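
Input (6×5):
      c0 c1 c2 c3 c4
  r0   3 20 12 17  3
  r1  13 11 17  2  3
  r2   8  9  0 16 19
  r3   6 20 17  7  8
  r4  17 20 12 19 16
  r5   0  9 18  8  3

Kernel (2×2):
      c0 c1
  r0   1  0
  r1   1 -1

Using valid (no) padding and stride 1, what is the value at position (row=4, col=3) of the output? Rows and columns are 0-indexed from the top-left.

The receptive field on the input at this output position is [19 16 / 8 3]. Elementwise product with the kernel and sum: 19·1 + 8·1 + 3·-1.

24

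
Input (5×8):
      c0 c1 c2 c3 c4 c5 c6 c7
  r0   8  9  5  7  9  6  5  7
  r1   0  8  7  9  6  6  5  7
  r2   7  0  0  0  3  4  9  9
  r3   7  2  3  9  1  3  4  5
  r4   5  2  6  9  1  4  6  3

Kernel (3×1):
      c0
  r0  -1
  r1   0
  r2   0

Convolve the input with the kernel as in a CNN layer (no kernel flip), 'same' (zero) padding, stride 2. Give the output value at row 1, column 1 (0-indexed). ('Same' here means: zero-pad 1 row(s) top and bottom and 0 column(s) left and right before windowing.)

-7

The receptive field on the zero-padded input at this output position is [7 / 0 / 3]. Elementwise product with the kernel and sum: 7·-1.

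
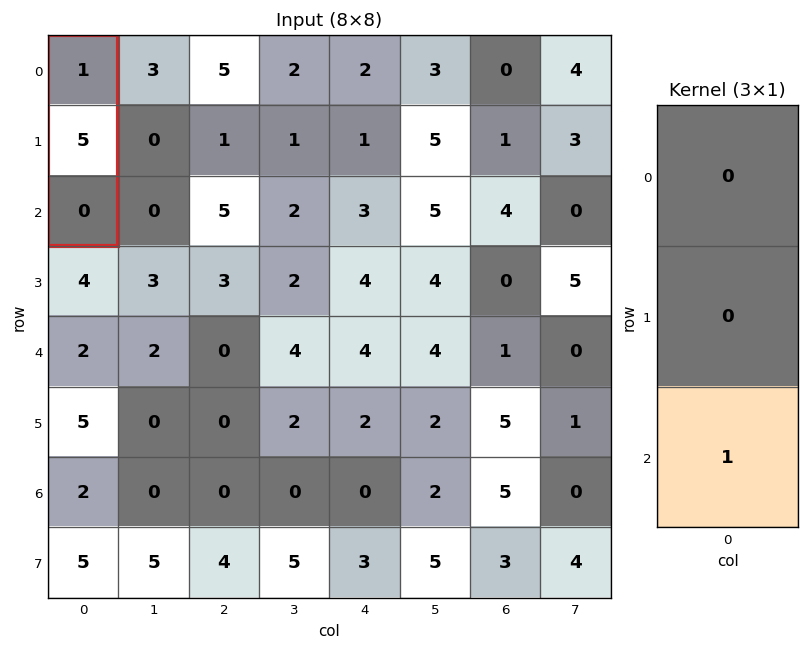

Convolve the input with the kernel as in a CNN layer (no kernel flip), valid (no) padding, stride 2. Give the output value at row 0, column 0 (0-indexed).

The receptive field on the input at this output position is [1 / 5 / 0]. Elementwise product with the kernel and sum: 0·1.

0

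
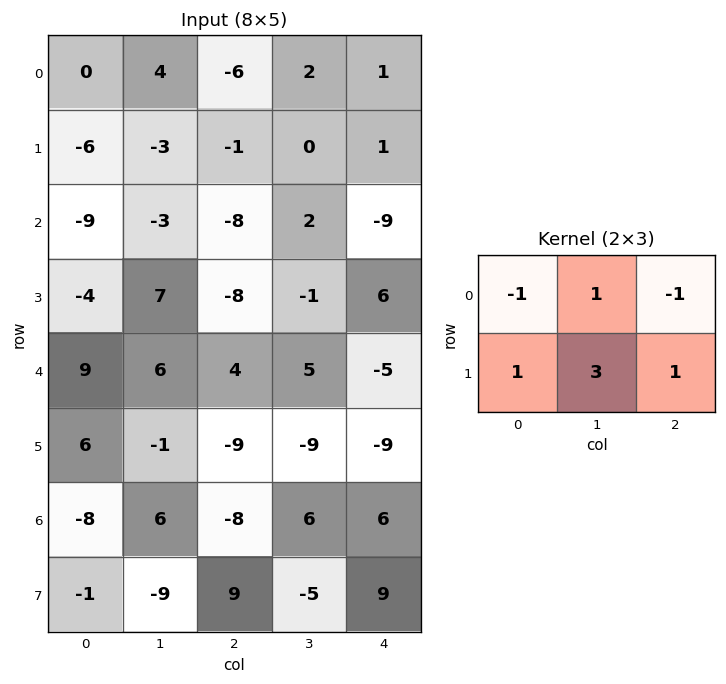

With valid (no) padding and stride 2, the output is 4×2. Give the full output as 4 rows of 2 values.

Output[0,0]: The receptive field on the input at this output position is [0 4 -6 / -6 -3 -1]. Elementwise product with the kernel and sum: 0·-1 + 4·1 + -6·-1 + -6·1 + -3·3 + -1·1.

-6 7
23 14
-13 -39
3 11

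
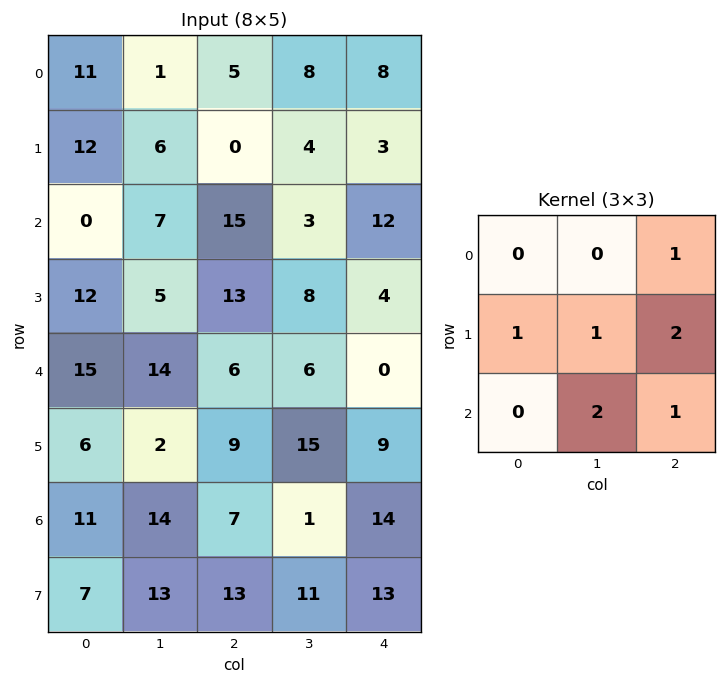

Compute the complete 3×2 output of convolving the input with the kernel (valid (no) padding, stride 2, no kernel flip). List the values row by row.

Output[0,0]: The receptive field on the input at this output position is [11 1 5 / 12 6 0 / 0 7 15]. Elementwise product with the kernel and sum: 5·1 + 12·1 + 6·1 + 0·2 + 7·2 + 15·1.

52 36
92 53
67 58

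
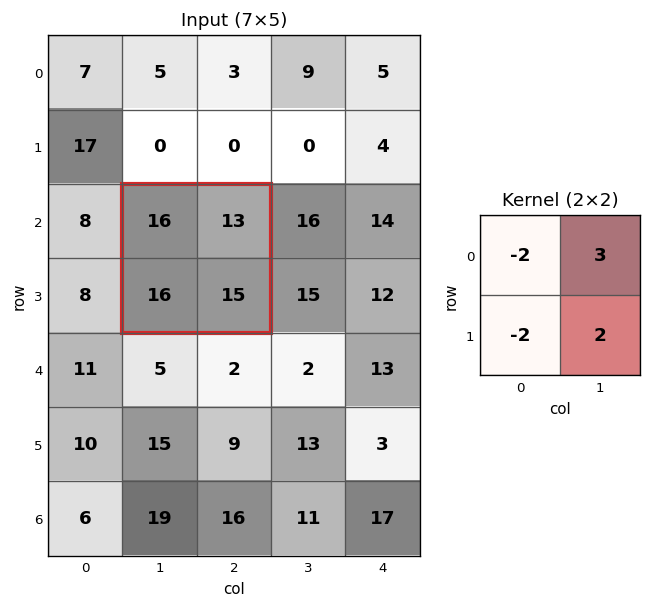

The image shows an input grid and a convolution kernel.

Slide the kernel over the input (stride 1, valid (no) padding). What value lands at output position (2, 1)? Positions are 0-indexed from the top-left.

The receptive field on the input at this output position is [16 13 / 16 15]. Elementwise product with the kernel and sum: 16·-2 + 13·3 + 16·-2 + 15·2.

5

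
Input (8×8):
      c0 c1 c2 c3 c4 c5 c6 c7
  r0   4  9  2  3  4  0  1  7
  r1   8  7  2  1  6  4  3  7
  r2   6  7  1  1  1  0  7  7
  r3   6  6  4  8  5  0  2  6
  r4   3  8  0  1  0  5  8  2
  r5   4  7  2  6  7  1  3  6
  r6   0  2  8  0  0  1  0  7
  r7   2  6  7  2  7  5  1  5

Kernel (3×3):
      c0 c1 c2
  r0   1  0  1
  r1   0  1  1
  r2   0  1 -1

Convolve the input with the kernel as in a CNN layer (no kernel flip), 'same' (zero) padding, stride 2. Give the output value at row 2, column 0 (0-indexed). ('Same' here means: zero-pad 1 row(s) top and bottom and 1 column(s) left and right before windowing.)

14

The receptive field on the zero-padded input at this output position is [0 6 6 / 0 3 8 / 0 4 7]. Elementwise product with the kernel and sum: 0·1 + 6·1 + 3·1 + 8·1 + 4·1 + 7·-1.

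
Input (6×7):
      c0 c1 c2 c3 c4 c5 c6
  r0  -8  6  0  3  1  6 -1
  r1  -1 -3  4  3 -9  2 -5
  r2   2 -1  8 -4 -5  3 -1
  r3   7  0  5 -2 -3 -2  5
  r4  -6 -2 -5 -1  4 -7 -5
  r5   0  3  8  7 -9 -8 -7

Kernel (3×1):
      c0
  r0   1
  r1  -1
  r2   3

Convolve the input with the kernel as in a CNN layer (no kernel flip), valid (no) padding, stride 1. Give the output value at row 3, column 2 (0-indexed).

34

The receptive field on the input at this output position is [5 / -5 / 8]. Elementwise product with the kernel and sum: 5·1 + -5·-1 + 8·3.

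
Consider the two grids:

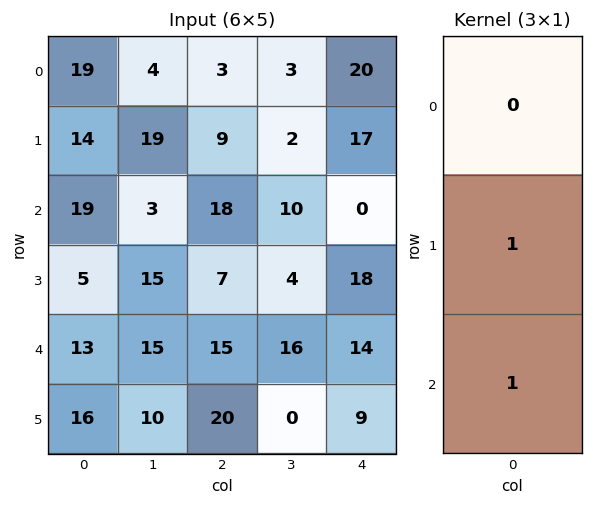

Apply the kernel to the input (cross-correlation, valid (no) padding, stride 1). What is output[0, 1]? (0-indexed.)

22

The receptive field on the input at this output position is [4 / 19 / 3]. Elementwise product with the kernel and sum: 19·1 + 3·1.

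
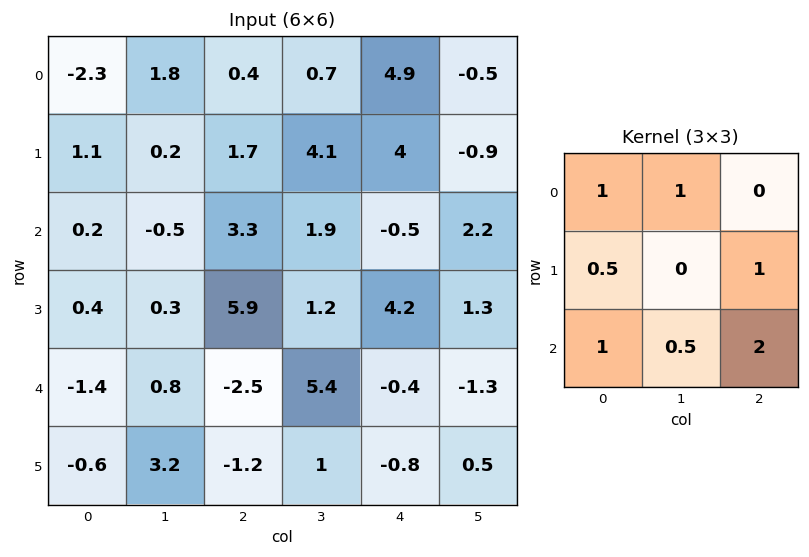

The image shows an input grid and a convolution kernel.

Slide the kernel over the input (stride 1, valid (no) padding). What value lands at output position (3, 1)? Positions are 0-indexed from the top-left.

16.6

The receptive field on the input at this output position is [0.3 5.9 1.2 / 0.8 -2.5 5.4 / 3.2 -1.2 1]. Elementwise product with the kernel and sum: 0.3·1 + 5.9·1 + 0.8·0.5 + 5.4·1 + 3.2·1 + -1.2·0.5 + 1·2.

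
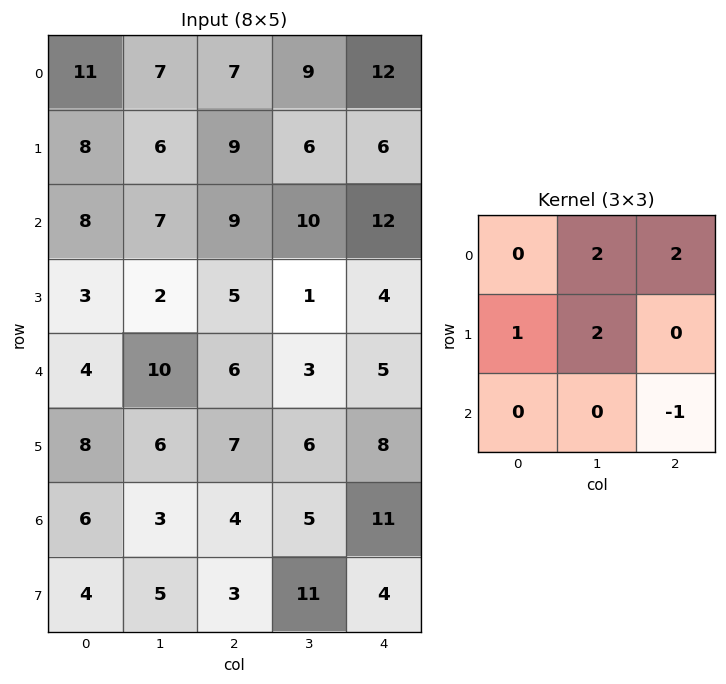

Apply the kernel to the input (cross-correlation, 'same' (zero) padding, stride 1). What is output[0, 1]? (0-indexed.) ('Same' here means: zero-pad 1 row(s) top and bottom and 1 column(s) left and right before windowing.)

16

The receptive field on the zero-padded input at this output position is [0 0 0 / 11 7 7 / 8 6 9]. Elementwise product with the kernel and sum: 0·2 + 0·2 + 11·1 + 7·2 + 9·-1.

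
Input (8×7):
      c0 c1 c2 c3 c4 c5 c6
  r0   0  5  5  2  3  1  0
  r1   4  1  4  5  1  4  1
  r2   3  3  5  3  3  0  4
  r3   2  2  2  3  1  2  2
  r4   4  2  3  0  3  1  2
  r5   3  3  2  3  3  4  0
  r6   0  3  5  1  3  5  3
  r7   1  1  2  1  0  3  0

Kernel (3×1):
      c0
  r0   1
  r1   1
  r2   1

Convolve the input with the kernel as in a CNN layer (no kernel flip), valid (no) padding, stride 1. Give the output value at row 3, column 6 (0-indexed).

The receptive field on the input at this output position is [2 / 2 / 0]. Elementwise product with the kernel and sum: 2·1 + 2·1 + 0·1.

4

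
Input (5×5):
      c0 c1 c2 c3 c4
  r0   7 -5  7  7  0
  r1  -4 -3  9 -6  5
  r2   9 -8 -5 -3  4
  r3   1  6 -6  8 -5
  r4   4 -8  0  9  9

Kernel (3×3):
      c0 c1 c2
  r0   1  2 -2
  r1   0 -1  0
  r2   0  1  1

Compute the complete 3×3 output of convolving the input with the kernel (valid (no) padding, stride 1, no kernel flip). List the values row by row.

Output[0,0]: The receptive field on the input at this output position is [7 -5 7 / -4 -3 9 / 9 -8 -5]. Elementwise product with the kernel and sum: 7·1 + -5·2 + 7·-2 + -3·-1 + -8·1 + -5·1.

-27 -22 28
-20 34 -7
-11 3 -9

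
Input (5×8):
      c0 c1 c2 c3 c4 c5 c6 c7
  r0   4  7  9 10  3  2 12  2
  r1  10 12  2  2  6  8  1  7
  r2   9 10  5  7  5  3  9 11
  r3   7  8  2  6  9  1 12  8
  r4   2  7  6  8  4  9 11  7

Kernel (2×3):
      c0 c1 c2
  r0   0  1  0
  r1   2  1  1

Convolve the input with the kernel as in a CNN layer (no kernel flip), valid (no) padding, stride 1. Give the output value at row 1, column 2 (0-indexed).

24

The receptive field on the input at this output position is [2 2 6 / 5 7 5]. Elementwise product with the kernel and sum: 2·1 + 5·2 + 7·1 + 5·1.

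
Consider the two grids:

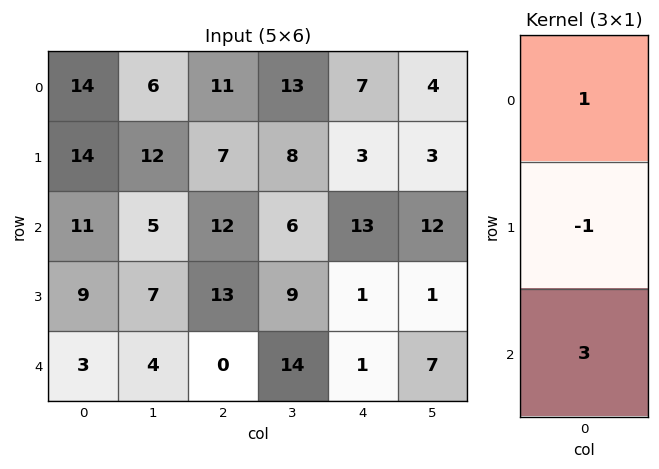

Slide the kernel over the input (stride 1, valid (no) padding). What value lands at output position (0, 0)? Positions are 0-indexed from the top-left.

The receptive field on the input at this output position is [14 / 14 / 11]. Elementwise product with the kernel and sum: 14·1 + 14·-1 + 11·3.

33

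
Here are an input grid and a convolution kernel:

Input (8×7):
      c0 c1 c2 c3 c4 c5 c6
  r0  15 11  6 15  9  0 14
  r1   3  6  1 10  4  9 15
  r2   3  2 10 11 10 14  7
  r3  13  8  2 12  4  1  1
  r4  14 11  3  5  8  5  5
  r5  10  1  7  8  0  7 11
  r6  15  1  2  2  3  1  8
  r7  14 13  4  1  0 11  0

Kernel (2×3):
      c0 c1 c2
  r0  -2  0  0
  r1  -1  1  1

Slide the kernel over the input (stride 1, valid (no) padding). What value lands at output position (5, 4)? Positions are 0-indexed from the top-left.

The receptive field on the input at this output position is [0 7 11 / 3 1 8]. Elementwise product with the kernel and sum: 0·-2 + 3·-1 + 1·1 + 8·1.

6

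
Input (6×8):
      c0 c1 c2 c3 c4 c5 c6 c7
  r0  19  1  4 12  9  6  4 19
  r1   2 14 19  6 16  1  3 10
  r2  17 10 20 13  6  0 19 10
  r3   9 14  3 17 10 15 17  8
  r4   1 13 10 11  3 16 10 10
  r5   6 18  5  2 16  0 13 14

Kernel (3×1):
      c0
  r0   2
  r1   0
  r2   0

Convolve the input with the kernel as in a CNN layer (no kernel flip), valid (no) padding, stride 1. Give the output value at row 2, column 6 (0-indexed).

38

The receptive field on the input at this output position is [19 / 17 / 10]. Elementwise product with the kernel and sum: 19·2.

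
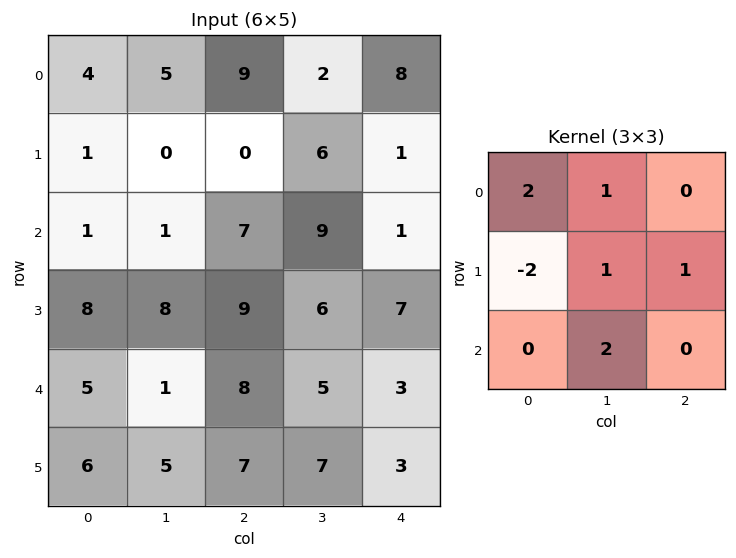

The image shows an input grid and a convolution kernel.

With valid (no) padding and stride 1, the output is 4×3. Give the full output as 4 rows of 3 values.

13 39 45
24 32 14
6 24 28
33 50 30

Output[0,0]: The receptive field on the input at this output position is [4 5 9 / 1 0 0 / 1 1 7]. Elementwise product with the kernel and sum: 4·2 + 5·1 + 1·-2 + 0·1 + 0·1 + 1·2.
Output[0,1]: The receptive field on the input at this output position is [5 9 2 / 0 0 6 / 1 7 9]. Elementwise product with the kernel and sum: 5·2 + 9·1 + 0·-2 + 0·1 + 6·1 + 7·2.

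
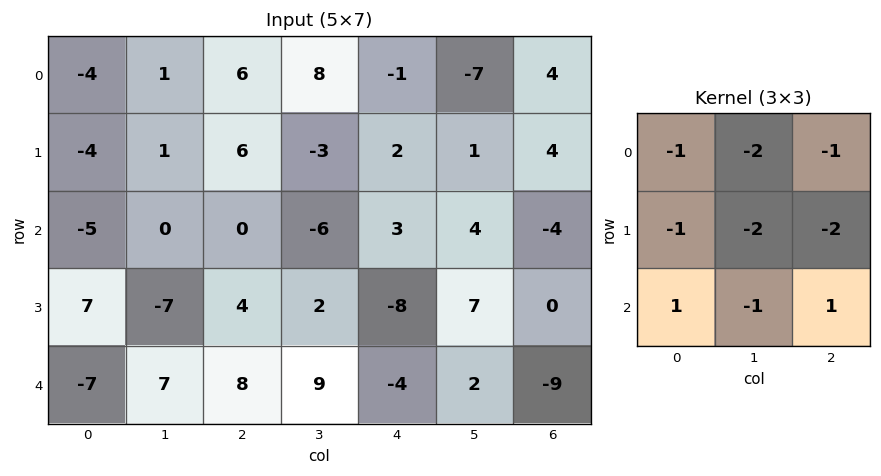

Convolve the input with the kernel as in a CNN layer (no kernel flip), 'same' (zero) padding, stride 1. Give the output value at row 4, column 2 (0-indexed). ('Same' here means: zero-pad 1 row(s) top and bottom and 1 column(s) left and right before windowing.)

-44

The receptive field on the zero-padded input at this output position is [-7 4 2 / 7 8 9 / 0 0 0]. Elementwise product with the kernel and sum: -7·-1 + 4·-2 + 2·-1 + 7·-1 + 8·-2 + 9·-2 + 0·1 + 0·-1 + 0·1.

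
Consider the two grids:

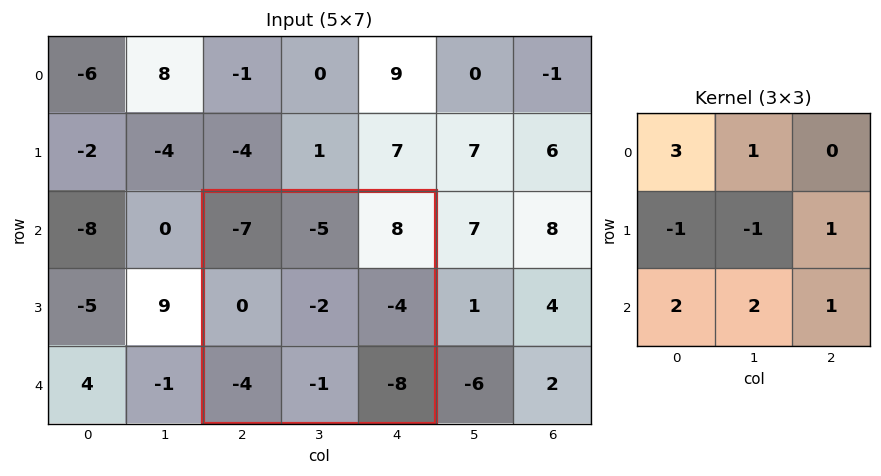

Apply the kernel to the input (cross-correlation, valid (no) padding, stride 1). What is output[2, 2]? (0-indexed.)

-46

The receptive field on the input at this output position is [-7 -5 8 / 0 -2 -4 / -4 -1 -8]. Elementwise product with the kernel and sum: -7·3 + -5·1 + 0·-1 + -2·-1 + -4·1 + -4·2 + -1·2 + -8·1.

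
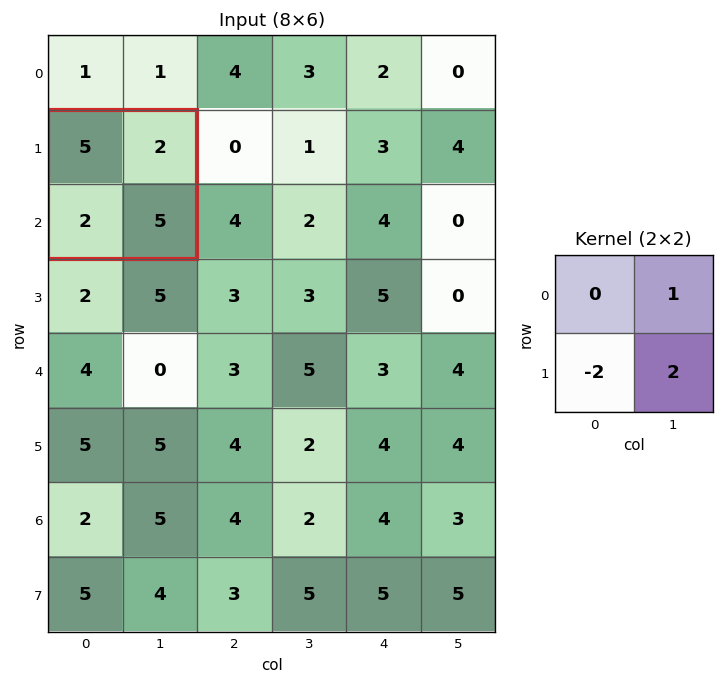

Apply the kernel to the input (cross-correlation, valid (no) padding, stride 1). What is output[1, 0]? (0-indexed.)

8

The receptive field on the input at this output position is [5 2 / 2 5]. Elementwise product with the kernel and sum: 2·1 + 2·-2 + 5·2.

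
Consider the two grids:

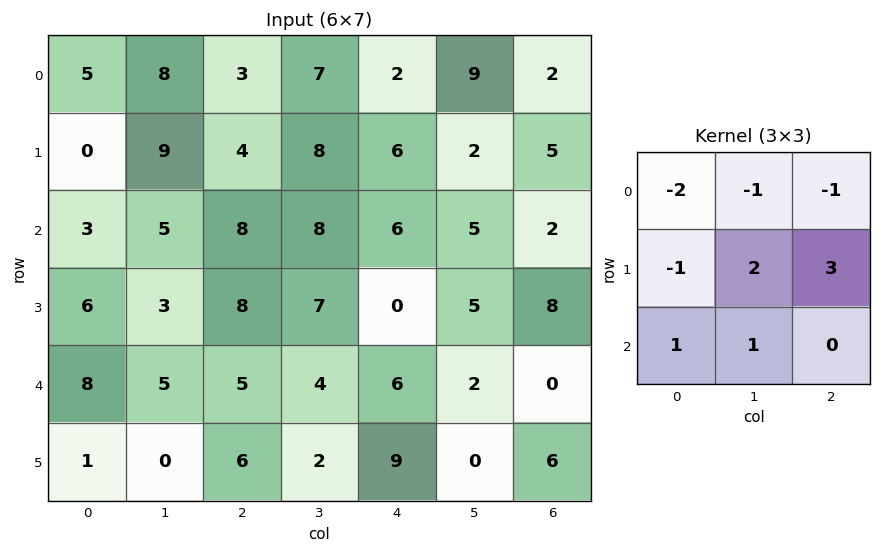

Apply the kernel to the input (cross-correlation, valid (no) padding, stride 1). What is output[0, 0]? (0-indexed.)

The receptive field on the input at this output position is [5 8 3 / 0 9 4 / 3 5 8]. Elementwise product with the kernel and sum: 5·-2 + 8·-1 + 3·-1 + 0·-1 + 9·2 + 4·3 + 3·1 + 5·1.

17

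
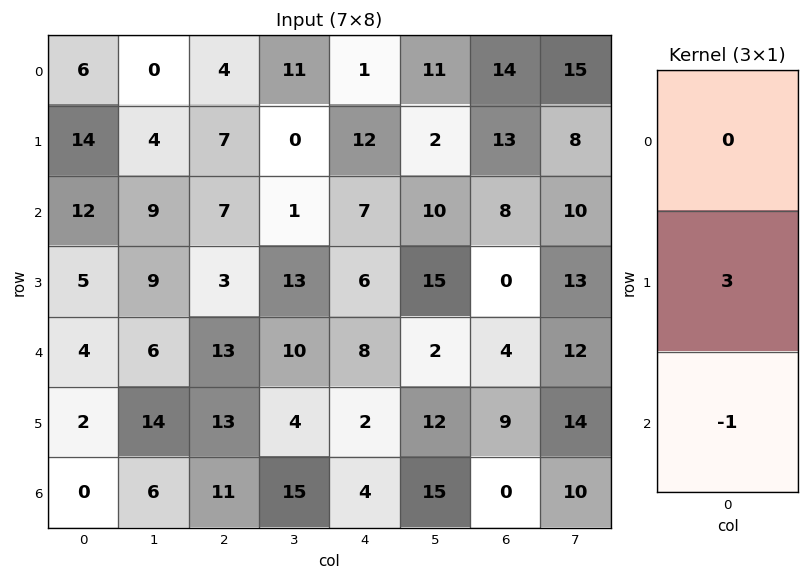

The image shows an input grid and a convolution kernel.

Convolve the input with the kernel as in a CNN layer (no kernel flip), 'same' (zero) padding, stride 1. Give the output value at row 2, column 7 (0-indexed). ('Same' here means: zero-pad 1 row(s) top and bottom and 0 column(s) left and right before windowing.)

17

The receptive field on the zero-padded input at this output position is [8 / 10 / 13]. Elementwise product with the kernel and sum: 10·3 + 13·-1.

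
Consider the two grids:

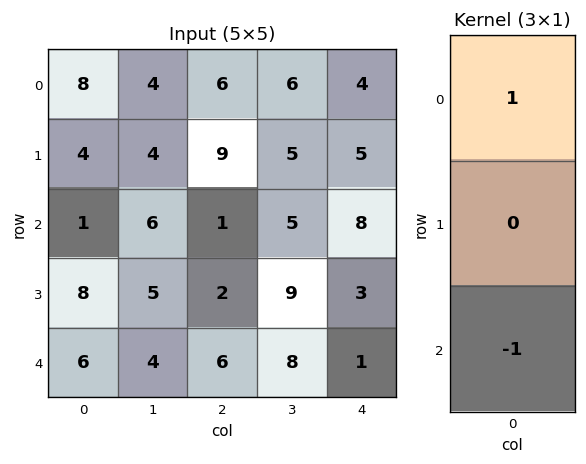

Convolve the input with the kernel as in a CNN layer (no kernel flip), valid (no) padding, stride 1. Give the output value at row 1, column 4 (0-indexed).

The receptive field on the input at this output position is [5 / 8 / 3]. Elementwise product with the kernel and sum: 5·1 + 3·-1.

2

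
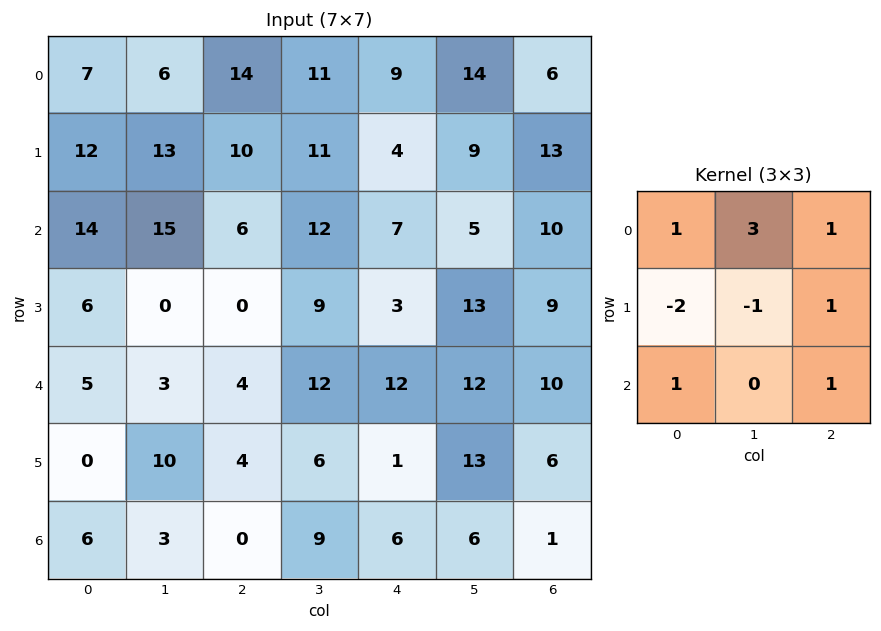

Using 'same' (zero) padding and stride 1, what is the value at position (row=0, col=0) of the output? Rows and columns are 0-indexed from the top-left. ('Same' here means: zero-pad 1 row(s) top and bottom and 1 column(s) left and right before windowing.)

12

The receptive field on the zero-padded input at this output position is [0 0 0 / 0 7 6 / 0 12 13]. Elementwise product with the kernel and sum: 0·1 + 0·3 + 0·1 + 0·-2 + 7·-1 + 6·1 + 0·1 + 13·1.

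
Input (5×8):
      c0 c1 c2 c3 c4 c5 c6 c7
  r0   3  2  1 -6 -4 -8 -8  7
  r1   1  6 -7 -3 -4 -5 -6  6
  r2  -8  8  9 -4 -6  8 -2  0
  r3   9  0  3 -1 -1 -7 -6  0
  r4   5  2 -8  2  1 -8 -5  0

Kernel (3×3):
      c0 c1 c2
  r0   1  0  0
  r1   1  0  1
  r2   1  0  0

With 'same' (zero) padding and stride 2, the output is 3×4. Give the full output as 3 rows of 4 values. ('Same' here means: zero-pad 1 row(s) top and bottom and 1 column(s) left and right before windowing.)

Output[0,0]: The receptive field on the zero-padded input at this output position is [0 0 0 / 0 3 2 / 0 1 6]. Elementwise product with the kernel and sum: 0·1 + 0·1 + 2·1 + 0·1.

2 2 -17 -6
8 10 0 -4
2 4 -7 -15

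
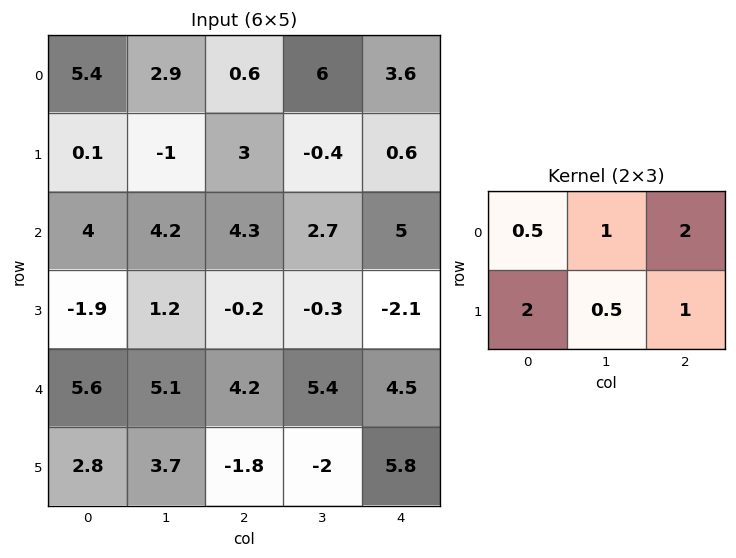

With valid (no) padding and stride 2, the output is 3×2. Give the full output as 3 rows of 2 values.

Output[0,0]: The receptive field on the input at this output position is [5.4 2.9 0.6 / 0.1 -1 3]. Elementwise product with the kernel and sum: 5.4·0.5 + 2.9·1 + 0.6·2 + 0.1·2 + -1·0.5 + 3·1.

9.5 19.9
11.4 12.2
21.95 17.7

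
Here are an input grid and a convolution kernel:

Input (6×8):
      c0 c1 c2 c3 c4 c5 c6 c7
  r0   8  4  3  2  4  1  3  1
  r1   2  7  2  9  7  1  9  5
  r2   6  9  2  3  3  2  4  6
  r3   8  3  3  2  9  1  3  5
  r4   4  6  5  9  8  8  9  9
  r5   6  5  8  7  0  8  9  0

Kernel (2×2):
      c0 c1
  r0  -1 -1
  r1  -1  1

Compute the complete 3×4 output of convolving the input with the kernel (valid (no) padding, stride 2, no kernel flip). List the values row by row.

Output[0,0]: The receptive field on the input at this output position is [8 4 / 2 7]. Elementwise product with the kernel and sum: 8·-1 + 4·-1 + 2·-1 + 7·1.
Output[0,1]: The receptive field on the input at this output position is [3 2 / 2 9]. Elementwise product with the kernel and sum: 3·-1 + 2·-1 + 2·-1 + 9·1.

-7 2 -11 -8
-20 -6 -13 -8
-11 -15 -8 -27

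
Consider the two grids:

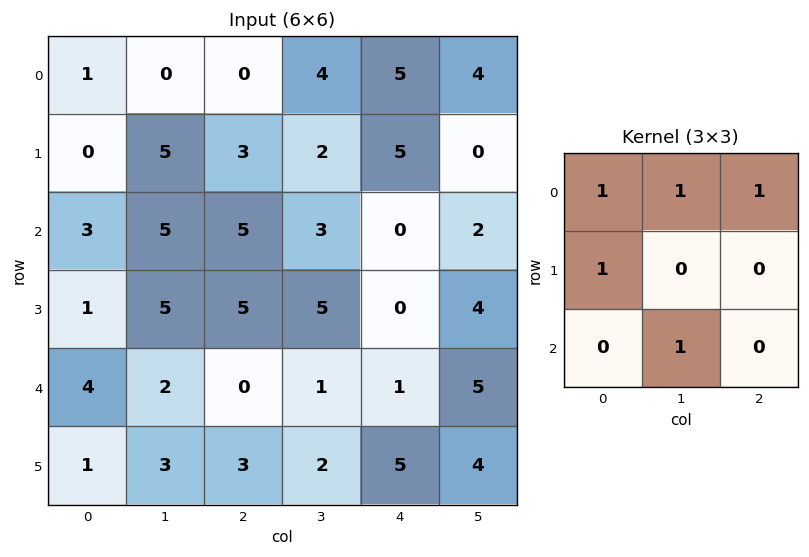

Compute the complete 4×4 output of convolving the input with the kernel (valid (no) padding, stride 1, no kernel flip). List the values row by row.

Output[0,0]: The receptive field on the input at this output position is [1 0 0 / 0 5 3 / 3 5 5]. Elementwise product with the kernel and sum: 1·1 + 0·1 + 0·1 + 0·1 + 5·1.

6 14 15 15
16 20 20 10
16 18 14 11
18 20 12 15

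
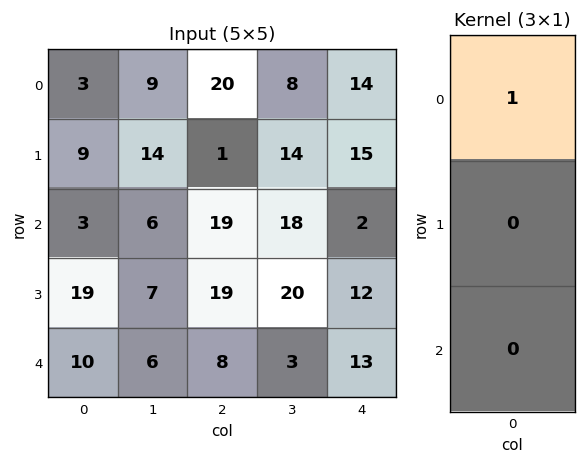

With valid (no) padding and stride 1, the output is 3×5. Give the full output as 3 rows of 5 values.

3 9 20 8 14
9 14 1 14 15
3 6 19 18 2

Output[0,0]: The receptive field on the input at this output position is [3 / 9 / 3]. Elementwise product with the kernel and sum: 3·1.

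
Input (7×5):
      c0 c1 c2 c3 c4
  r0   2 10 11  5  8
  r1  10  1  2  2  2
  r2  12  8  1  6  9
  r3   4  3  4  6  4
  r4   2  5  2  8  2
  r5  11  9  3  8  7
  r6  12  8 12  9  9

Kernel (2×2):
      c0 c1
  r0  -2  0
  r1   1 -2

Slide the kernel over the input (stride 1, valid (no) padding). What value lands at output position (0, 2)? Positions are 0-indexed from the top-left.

-24

The receptive field on the input at this output position is [11 5 / 2 2]. Elementwise product with the kernel and sum: 11·-2 + 2·1 + 2·-2.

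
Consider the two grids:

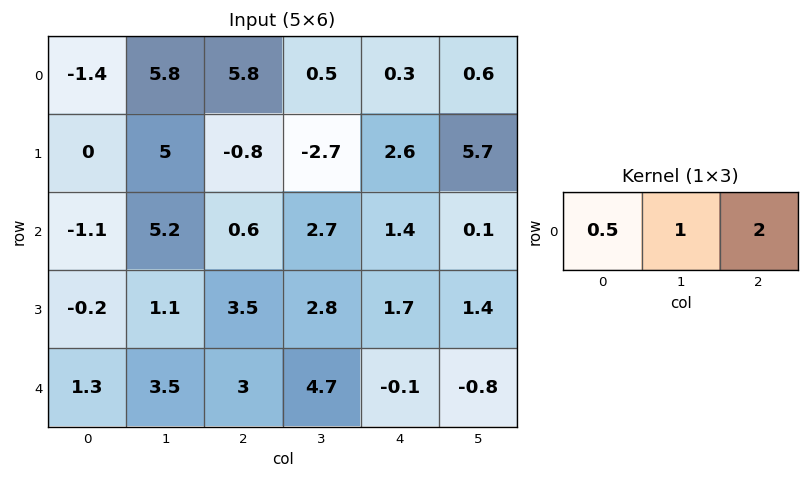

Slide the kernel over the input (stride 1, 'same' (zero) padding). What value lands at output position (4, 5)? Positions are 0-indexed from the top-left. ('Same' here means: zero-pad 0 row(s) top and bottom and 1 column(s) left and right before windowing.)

The receptive field on the zero-padded input at this output position is [-0.1 -0.8 0]. Elementwise product with the kernel and sum: -0.1·0.5 + -0.8·1 + 0·2.

-0.85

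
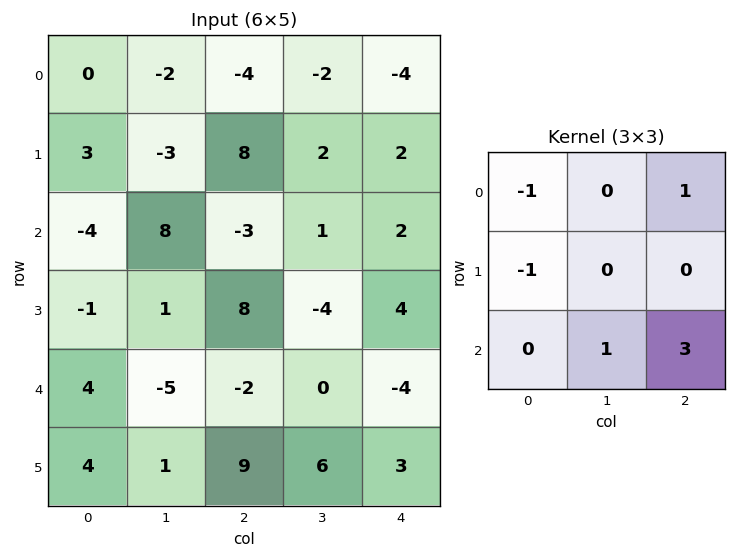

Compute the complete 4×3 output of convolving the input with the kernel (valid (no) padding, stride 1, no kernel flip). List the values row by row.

Output[0,0]: The receptive field on the input at this output position is [0 -2 -4 / 3 -3 8 / -4 8 -3]. Elementwise product with the kernel and sum: 0·-1 + -4·1 + 3·-1 + 8·1 + -3·3.
Output[0,1]: The receptive field on the input at this output position is [-2 -4 -2 / -3 8 2 / 8 -3 1]. Elementwise product with the kernel and sum: -2·-1 + -2·1 + -3·-1 + -3·1 + 1·3.

-8 3 -1
34 -7 5
-9 -10 -15
33 27 13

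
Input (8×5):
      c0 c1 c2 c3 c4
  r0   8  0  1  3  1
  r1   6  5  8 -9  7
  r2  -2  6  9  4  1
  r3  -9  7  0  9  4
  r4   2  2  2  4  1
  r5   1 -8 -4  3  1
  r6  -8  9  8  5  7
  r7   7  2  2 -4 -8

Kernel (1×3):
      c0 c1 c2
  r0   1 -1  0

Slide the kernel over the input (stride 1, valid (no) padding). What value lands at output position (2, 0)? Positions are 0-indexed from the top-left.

-8

The receptive field on the input at this output position is [-2 6 9]. Elementwise product with the kernel and sum: -2·1 + 6·-1.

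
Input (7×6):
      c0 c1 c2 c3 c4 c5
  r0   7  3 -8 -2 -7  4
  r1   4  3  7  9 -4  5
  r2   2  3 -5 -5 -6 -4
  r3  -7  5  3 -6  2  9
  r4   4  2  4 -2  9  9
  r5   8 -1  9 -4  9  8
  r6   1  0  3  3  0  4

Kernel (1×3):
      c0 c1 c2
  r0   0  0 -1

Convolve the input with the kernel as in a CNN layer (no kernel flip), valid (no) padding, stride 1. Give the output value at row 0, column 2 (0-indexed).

The receptive field on the input at this output position is [-8 -2 -7]. Elementwise product with the kernel and sum: -7·-1.

7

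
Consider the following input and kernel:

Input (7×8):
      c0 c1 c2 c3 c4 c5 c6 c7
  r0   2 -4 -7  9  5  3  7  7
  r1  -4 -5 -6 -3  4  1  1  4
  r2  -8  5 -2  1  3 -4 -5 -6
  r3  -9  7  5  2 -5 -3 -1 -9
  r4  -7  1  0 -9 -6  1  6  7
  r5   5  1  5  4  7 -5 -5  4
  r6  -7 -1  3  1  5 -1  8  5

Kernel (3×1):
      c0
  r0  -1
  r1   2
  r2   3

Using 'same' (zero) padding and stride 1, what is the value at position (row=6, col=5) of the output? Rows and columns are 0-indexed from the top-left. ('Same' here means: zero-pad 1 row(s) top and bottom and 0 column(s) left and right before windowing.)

The receptive field on the zero-padded input at this output position is [-5 / -1 / 0]. Elementwise product with the kernel and sum: -5·-1 + -1·2 + 0·3.

3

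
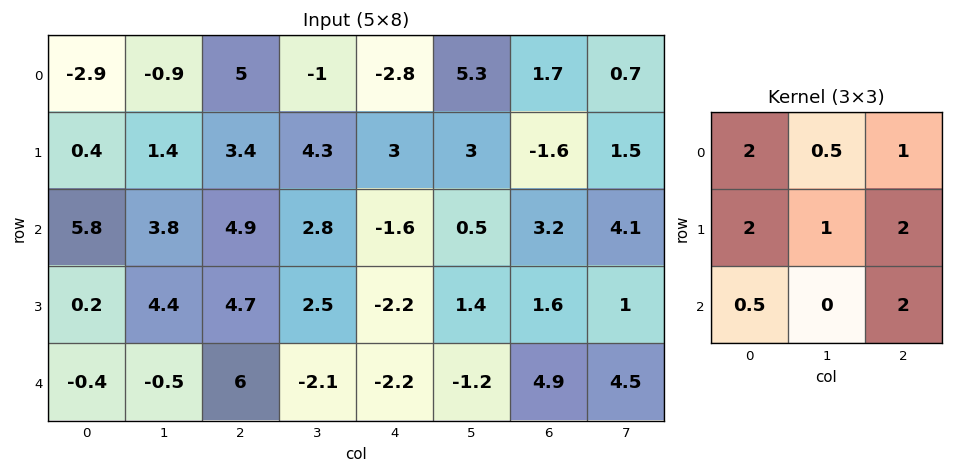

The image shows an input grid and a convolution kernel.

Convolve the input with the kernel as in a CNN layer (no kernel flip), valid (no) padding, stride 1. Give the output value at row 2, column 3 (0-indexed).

7.45

The receptive field on the input at this output position is [2.8 -1.6 0.5 / 2.5 -2.2 1.4 / -2.1 -2.2 -1.2]. Elementwise product with the kernel and sum: 2.8·2 + -1.6·0.5 + 0.5·1 + 2.5·2 + -2.2·1 + 1.4·2 + -2.1·0.5 + -1.2·2.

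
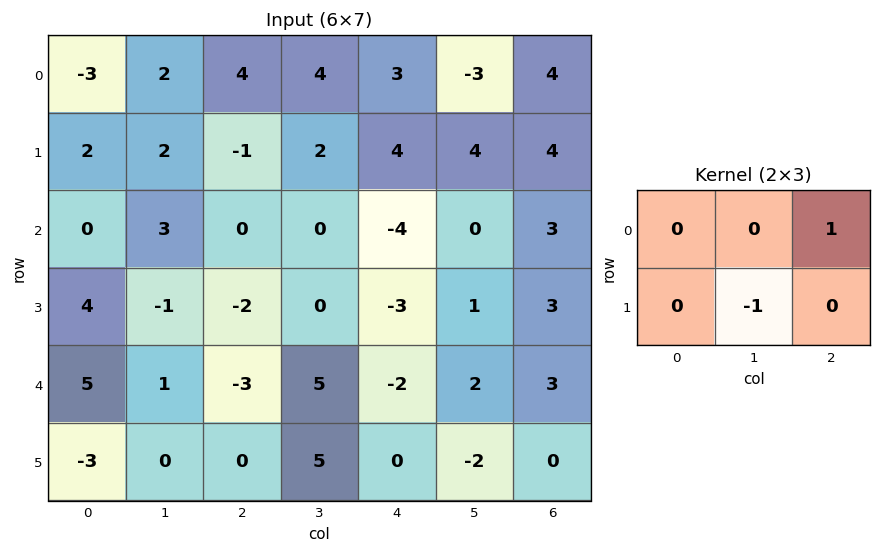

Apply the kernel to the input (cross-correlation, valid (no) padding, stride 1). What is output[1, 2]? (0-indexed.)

4

The receptive field on the input at this output position is [-1 2 4 / 0 0 -4]. Elementwise product with the kernel and sum: 4·1 + 0·-1.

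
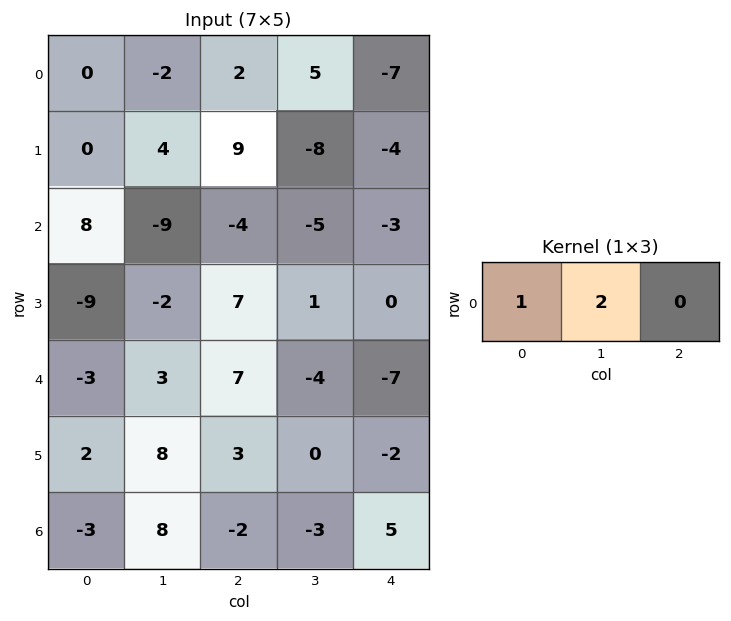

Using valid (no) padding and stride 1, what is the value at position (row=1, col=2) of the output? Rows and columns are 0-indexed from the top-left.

-7

The receptive field on the input at this output position is [9 -8 -4]. Elementwise product with the kernel and sum: 9·1 + -8·2.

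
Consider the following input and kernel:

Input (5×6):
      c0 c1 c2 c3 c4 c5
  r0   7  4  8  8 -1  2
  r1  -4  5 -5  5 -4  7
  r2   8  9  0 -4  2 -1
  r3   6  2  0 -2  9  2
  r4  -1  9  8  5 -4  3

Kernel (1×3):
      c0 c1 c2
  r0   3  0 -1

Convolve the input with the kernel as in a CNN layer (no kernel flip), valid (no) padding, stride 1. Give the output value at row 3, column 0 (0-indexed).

18

The receptive field on the input at this output position is [6 2 0]. Elementwise product with the kernel and sum: 6·3 + 0·-1.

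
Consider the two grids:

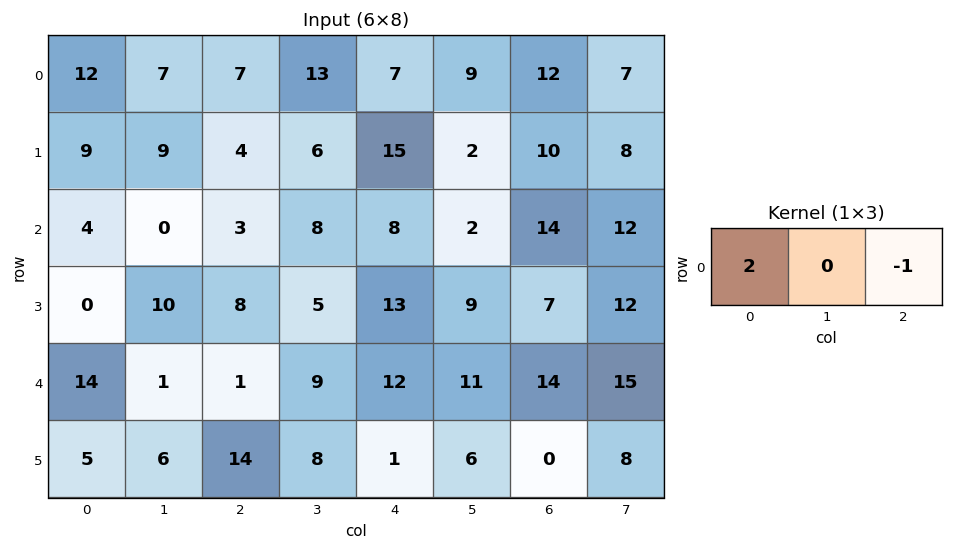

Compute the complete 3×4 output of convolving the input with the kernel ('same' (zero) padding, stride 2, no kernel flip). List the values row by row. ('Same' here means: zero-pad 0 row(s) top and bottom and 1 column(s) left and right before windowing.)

-7 1 17 11
0 -8 14 -8
-1 -7 7 7

Output[0,0]: The receptive field on the zero-padded input at this output position is [0 12 7]. Elementwise product with the kernel and sum: 0·2 + 7·-1.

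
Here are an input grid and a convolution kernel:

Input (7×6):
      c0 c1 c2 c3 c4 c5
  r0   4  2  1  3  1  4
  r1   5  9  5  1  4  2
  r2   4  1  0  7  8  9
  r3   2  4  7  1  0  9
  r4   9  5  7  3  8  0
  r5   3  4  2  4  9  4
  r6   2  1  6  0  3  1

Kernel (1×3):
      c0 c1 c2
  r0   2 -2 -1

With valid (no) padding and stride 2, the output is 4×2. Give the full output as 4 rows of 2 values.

3 -5
6 -22
1 0
-4 9

Output[0,0]: The receptive field on the input at this output position is [4 2 1]. Elementwise product with the kernel and sum: 4·2 + 2·-2 + 1·-1.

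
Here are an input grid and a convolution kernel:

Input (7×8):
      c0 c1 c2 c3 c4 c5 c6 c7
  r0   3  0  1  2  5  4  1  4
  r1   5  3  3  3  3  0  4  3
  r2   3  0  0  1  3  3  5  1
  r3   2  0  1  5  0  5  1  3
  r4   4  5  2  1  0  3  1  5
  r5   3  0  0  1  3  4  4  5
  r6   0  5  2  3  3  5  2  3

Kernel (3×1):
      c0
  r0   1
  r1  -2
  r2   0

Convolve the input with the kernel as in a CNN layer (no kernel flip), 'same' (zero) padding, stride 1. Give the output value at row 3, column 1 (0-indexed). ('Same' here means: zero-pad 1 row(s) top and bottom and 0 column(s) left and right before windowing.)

The receptive field on the zero-padded input at this output position is [0 / 0 / 5]. Elementwise product with the kernel and sum: 0·1 + 0·-2.

0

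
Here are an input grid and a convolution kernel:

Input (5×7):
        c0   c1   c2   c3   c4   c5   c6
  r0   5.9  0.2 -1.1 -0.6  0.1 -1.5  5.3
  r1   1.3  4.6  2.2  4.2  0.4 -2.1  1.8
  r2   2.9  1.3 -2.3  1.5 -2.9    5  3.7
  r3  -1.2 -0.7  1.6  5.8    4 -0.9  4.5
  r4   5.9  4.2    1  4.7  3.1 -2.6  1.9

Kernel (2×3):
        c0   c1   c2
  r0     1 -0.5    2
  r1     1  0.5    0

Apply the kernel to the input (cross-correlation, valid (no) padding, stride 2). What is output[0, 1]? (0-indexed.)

3.7

The receptive field on the input at this output position is [-1.1 -0.6 0.1 / 2.2 4.2 0.4]. Elementwise product with the kernel and sum: -1.1·1 + -0.6·-0.5 + 0.1·2 + 2.2·1 + 4.2·0.5.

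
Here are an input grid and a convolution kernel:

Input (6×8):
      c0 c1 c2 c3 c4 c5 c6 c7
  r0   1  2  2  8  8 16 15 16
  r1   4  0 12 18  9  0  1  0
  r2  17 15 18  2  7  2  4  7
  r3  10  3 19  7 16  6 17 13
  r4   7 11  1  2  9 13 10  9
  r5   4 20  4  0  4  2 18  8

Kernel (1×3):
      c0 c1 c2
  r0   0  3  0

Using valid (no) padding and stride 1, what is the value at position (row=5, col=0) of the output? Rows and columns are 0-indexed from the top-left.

The receptive field on the input at this output position is [4 20 4]. Elementwise product with the kernel and sum: 20·3.

60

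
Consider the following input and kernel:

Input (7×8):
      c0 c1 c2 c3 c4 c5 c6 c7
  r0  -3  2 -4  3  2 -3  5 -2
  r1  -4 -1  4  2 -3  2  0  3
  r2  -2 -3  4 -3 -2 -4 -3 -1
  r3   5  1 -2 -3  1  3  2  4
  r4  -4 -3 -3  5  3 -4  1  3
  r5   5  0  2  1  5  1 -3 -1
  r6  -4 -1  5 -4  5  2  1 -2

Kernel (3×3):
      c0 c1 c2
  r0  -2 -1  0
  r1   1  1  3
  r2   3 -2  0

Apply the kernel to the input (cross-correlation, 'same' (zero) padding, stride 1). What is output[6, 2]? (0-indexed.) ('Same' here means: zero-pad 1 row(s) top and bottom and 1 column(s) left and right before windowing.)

The receptive field on the zero-padded input at this output position is [0 2 1 / -1 5 -4 / 0 0 0]. Elementwise product with the kernel and sum: 0·-2 + 2·-1 + -1·1 + 5·1 + -4·3 + 0·3 + 0·-2.

-10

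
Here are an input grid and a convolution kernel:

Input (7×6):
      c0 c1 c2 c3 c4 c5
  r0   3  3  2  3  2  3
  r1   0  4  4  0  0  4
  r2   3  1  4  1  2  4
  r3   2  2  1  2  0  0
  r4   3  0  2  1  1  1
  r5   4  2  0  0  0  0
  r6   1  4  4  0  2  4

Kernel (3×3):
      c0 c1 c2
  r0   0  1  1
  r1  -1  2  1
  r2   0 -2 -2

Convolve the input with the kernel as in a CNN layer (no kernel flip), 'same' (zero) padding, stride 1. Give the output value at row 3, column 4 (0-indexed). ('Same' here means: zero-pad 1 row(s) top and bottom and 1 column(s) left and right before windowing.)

0

The receptive field on the zero-padded input at this output position is [1 2 4 / 2 0 0 / 1 1 1]. Elementwise product with the kernel and sum: 2·1 + 4·1 + 2·-1 + 0·2 + 0·1 + 1·-2 + 1·-2.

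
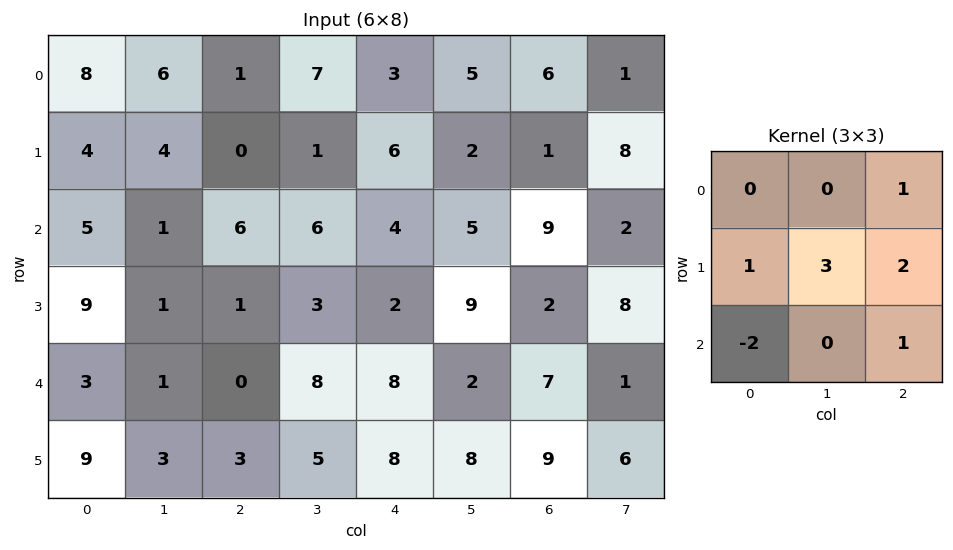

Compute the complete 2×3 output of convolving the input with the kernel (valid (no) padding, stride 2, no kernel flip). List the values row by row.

13 10 21
14 26 33

Output[0,0]: The receptive field on the input at this output position is [8 6 1 / 4 4 0 / 5 1 6]. Elementwise product with the kernel and sum: 1·1 + 4·1 + 4·3 + 0·2 + 5·-2 + 6·1.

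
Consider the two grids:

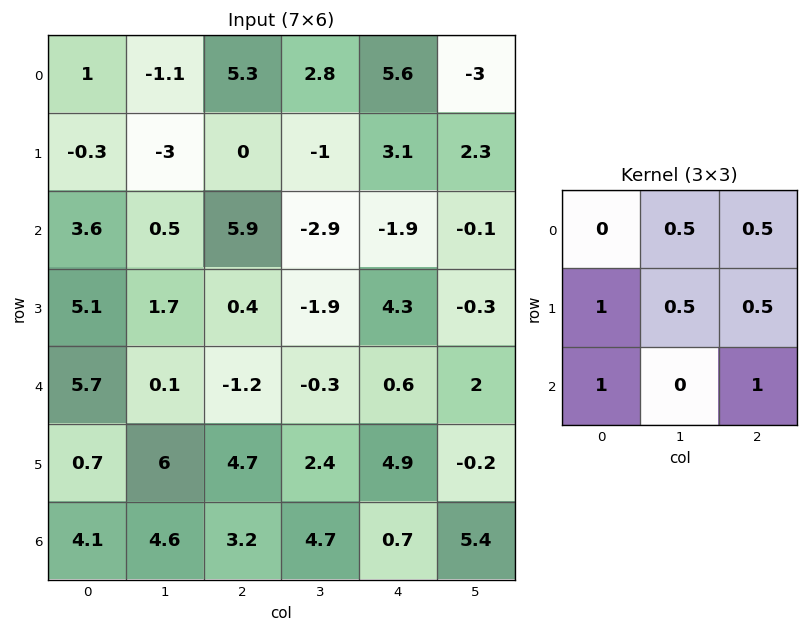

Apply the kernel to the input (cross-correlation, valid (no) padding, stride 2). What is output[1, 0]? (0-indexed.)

The receptive field on the input at this output position is [3.6 0.5 5.9 / 5.1 1.7 0.4 / 5.7 0.1 -1.2]. Elementwise product with the kernel and sum: 0.5·0.5 + 5.9·0.5 + 5.1·1 + 1.7·0.5 + 0.4·0.5 + 5.7·1 + -1.2·1.

13.85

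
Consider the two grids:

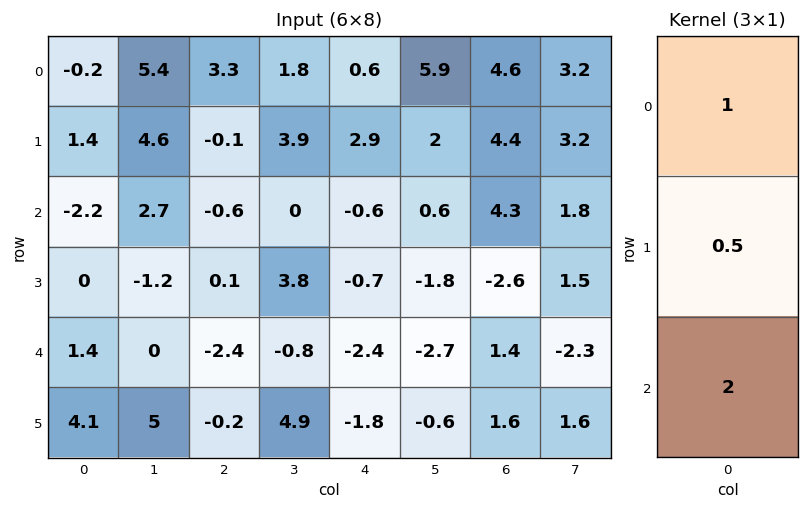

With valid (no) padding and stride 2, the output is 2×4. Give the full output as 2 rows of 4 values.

-3.9 2.05 0.85 15.4
0.6 -5.35 -5.75 5.8

Output[0,0]: The receptive field on the input at this output position is [-0.2 / 1.4 / -2.2]. Elementwise product with the kernel and sum: -0.2·1 + 1.4·0.5 + -2.2·2.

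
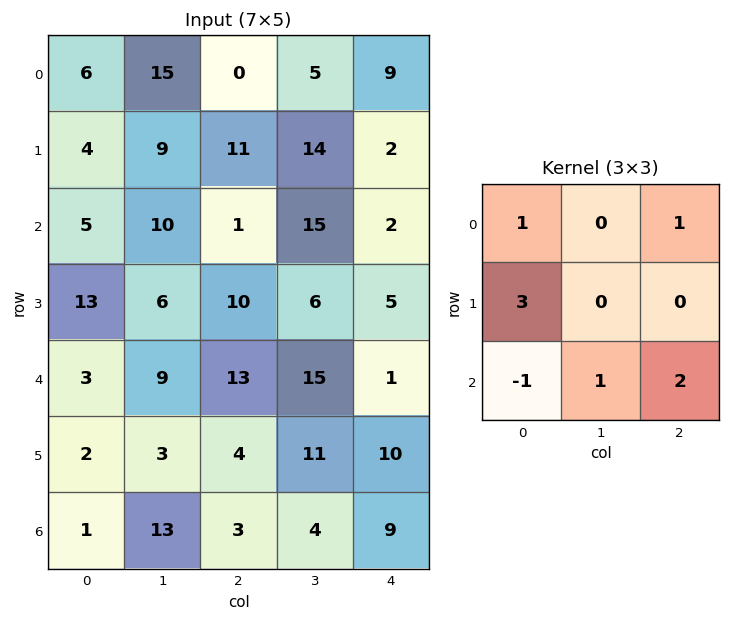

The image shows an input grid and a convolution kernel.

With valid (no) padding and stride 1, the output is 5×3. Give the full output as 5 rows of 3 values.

Output[0,0]: The receptive field on the input at this output position is [6 15 0 / 4 9 11 / 5 10 1]. Elementwise product with the kernel and sum: 6·1 + 0·1 + 4·3 + 5·-1 + 10·1 + 1·2.
Output[0,1]: The receptive field on the input at this output position is [15 0 5 / 9 11 14 / 10 1 15]. Elementwise product with the kernel and sum: 15·1 + 5·1 + 9·3 + 10·-1 + 1·1 + 15·2.

25 68 60
43 69 22
77 77 37
41 62 81
40 31 45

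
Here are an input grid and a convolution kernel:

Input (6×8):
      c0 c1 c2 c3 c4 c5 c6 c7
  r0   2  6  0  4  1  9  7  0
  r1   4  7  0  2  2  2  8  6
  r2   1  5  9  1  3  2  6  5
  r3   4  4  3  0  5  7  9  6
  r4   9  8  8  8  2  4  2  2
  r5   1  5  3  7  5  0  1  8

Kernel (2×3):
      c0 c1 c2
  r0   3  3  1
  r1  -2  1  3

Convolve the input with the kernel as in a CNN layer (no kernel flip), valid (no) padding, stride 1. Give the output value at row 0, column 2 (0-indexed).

The receptive field on the input at this output position is [0 4 1 / 0 2 2]. Elementwise product with the kernel and sum: 0·3 + 4·3 + 1·1 + 0·-2 + 2·1 + 2·3.

21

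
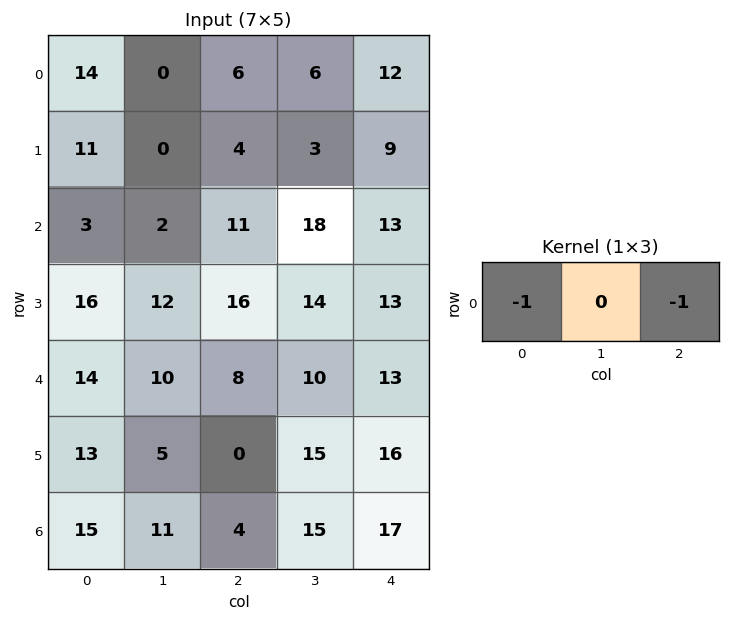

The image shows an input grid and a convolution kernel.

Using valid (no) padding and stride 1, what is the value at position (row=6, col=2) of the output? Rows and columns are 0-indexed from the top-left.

The receptive field on the input at this output position is [4 15 17]. Elementwise product with the kernel and sum: 4·-1 + 17·-1.

-21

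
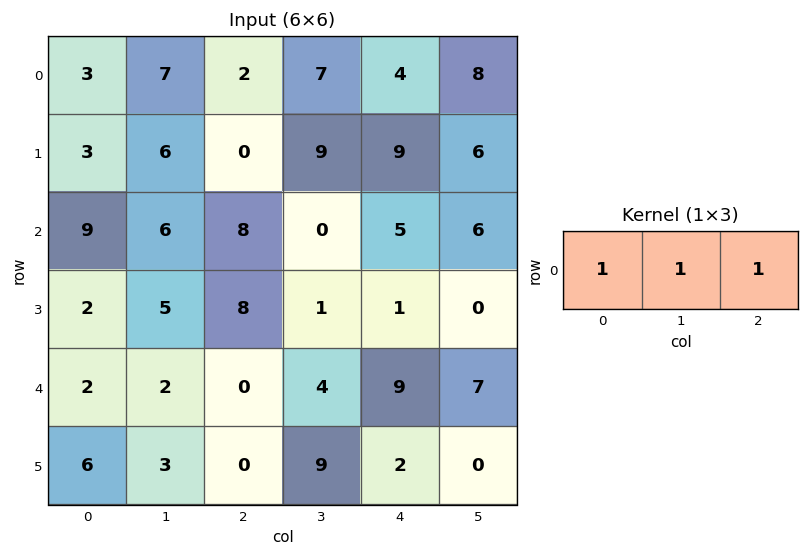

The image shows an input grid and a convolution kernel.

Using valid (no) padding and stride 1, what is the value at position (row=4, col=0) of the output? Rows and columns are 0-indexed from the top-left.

4

The receptive field on the input at this output position is [2 2 0]. Elementwise product with the kernel and sum: 2·1 + 2·1 + 0·1.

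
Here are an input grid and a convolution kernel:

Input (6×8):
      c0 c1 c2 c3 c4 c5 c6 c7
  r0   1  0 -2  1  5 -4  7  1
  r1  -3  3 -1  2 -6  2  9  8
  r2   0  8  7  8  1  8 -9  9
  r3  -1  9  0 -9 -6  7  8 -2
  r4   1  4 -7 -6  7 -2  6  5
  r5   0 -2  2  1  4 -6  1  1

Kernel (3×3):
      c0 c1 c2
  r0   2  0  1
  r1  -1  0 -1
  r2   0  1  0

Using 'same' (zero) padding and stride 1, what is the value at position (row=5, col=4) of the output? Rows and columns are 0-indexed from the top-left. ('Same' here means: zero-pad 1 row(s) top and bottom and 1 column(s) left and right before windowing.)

-9

The receptive field on the zero-padded input at this output position is [-6 7 -2 / 1 4 -6 / 0 0 0]. Elementwise product with the kernel and sum: -6·2 + -2·1 + 1·-1 + -6·-1 + 0·1.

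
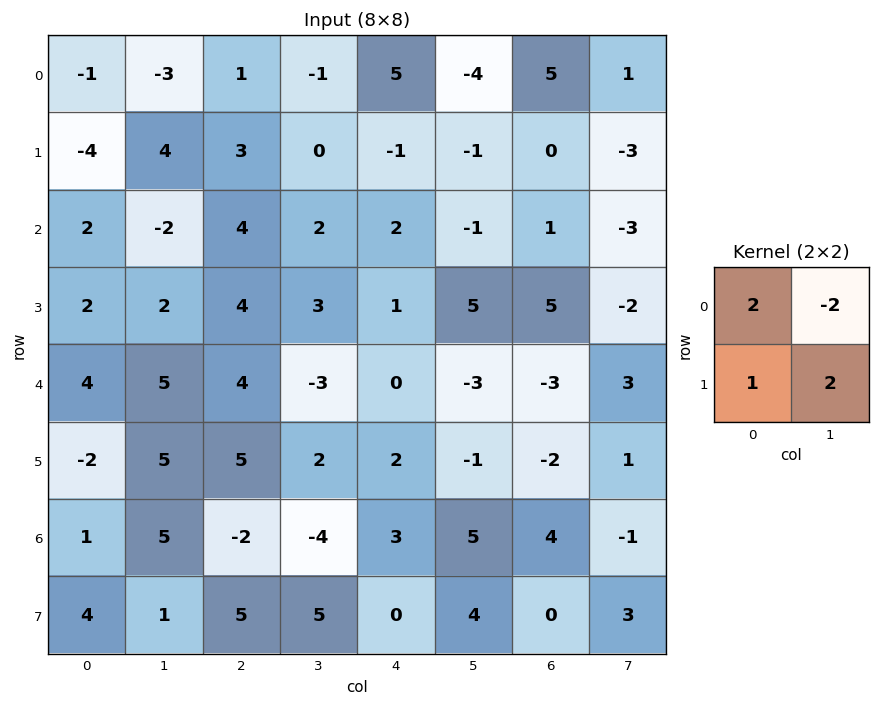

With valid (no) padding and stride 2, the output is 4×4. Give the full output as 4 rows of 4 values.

8 7 15 2
14 14 17 9
6 23 6 -12
-2 19 4 16

Output[0,0]: The receptive field on the input at this output position is [-1 -3 / -4 4]. Elementwise product with the kernel and sum: -1·2 + -3·-2 + -4·1 + 4·2.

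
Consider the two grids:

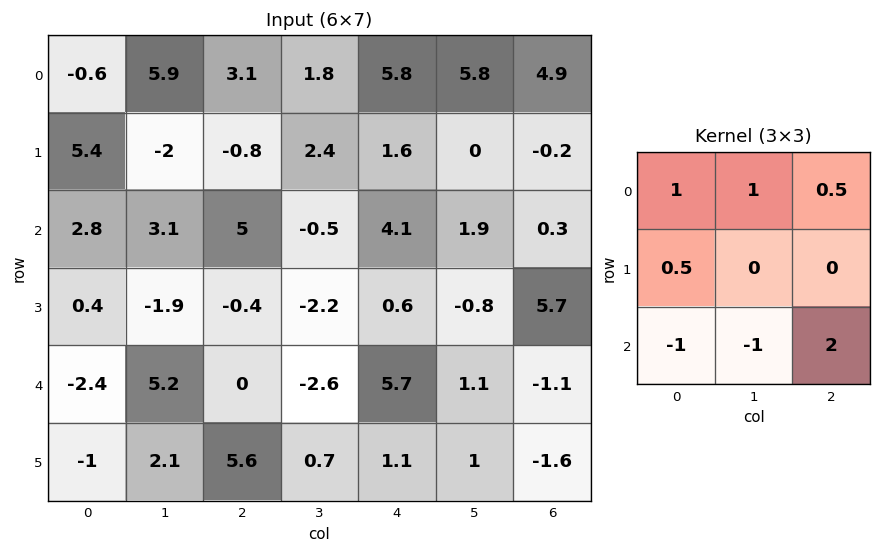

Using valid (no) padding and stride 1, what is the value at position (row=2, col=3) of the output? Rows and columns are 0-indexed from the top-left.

2.55

The receptive field on the input at this output position is [-0.5 4.1 1.9 / -2.2 0.6 -0.8 / -2.6 5.7 1.1]. Elementwise product with the kernel and sum: -0.5·1 + 4.1·1 + 1.9·0.5 + -2.2·0.5 + -2.6·-1 + 5.7·-1 + 1.1·2.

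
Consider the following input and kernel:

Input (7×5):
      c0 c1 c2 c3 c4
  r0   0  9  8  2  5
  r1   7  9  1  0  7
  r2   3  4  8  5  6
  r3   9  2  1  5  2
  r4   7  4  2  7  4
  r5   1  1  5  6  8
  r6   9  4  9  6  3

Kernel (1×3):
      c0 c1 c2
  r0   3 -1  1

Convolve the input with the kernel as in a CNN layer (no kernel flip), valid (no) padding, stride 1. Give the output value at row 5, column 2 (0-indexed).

17

The receptive field on the input at this output position is [5 6 8]. Elementwise product with the kernel and sum: 5·3 + 6·-1 + 8·1.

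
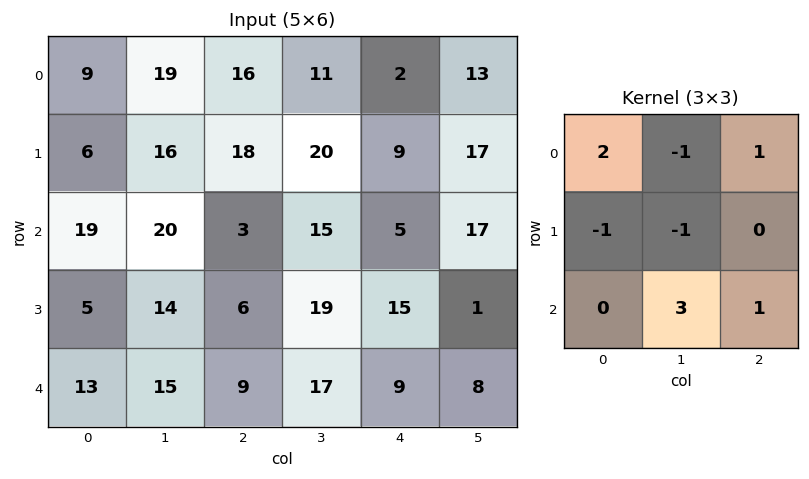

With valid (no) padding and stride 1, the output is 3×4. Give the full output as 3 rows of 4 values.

Output[0,0]: The receptive field on the input at this output position is [9 19 16 / 6 16 18 / 19 20 3]. Elementwise product with the kernel and sum: 9·2 + 19·-1 + 16·1 + 6·-1 + 16·-1 + 20·3 + 3·1.

56 23 35 36
23 48 79 74
56 76 31 43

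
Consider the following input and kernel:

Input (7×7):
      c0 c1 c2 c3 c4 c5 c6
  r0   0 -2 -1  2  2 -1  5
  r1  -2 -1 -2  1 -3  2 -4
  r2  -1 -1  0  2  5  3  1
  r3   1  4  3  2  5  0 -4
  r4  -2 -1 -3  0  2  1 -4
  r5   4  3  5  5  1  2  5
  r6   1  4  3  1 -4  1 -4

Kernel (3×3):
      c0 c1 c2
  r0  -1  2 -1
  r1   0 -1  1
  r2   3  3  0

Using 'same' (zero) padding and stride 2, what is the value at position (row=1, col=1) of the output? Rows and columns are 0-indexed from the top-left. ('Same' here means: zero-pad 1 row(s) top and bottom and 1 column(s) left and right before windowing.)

The receptive field on the zero-padded input at this output position is [-1 -2 1 / -1 0 2 / 4 3 2]. Elementwise product with the kernel and sum: -1·-1 + -2·2 + 1·-1 + 0·-1 + 2·1 + 4·3 + 3·3.

19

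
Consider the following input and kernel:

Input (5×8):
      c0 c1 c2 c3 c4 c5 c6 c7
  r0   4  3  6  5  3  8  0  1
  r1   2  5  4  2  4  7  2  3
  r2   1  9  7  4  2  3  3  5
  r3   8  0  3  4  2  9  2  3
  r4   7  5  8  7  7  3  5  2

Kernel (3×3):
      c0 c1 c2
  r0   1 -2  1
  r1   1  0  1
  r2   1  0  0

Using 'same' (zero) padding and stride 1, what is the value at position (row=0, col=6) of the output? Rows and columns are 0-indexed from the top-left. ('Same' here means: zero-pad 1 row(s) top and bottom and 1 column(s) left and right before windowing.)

16

The receptive field on the zero-padded input at this output position is [0 0 0 / 8 0 1 / 7 2 3]. Elementwise product with the kernel and sum: 0·1 + 0·-2 + 0·1 + 8·1 + 1·1 + 7·1.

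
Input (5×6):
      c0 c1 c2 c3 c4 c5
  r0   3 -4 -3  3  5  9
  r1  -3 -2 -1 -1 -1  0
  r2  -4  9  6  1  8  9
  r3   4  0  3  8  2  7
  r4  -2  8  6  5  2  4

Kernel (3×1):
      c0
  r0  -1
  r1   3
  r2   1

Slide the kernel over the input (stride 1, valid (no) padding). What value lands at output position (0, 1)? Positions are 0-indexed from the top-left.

7

The receptive field on the input at this output position is [-4 / -2 / 9]. Elementwise product with the kernel and sum: -4·-1 + -2·3 + 9·1.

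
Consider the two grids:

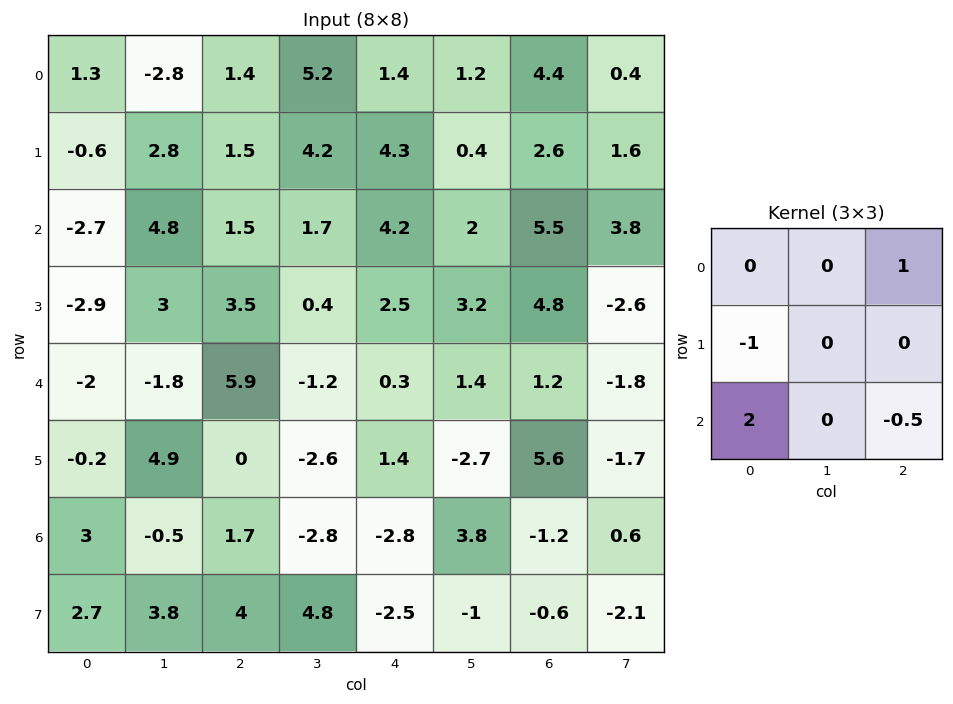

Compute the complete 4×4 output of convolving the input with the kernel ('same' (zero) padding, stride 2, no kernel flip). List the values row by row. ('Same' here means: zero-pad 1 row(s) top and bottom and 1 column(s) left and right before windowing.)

-1.4 6.3 3 -1.2
1.3 5.2 -2.1 7.3
0.55 13.3 0.55 -8.55
3 3.1 10.2 -6.45

Output[0,0]: The receptive field on the zero-padded input at this output position is [0 0 0 / 0 1.3 -2.8 / 0 -0.6 2.8]. Elementwise product with the kernel and sum: 0·1 + 0·-1 + 0·2 + 2.8·-0.5.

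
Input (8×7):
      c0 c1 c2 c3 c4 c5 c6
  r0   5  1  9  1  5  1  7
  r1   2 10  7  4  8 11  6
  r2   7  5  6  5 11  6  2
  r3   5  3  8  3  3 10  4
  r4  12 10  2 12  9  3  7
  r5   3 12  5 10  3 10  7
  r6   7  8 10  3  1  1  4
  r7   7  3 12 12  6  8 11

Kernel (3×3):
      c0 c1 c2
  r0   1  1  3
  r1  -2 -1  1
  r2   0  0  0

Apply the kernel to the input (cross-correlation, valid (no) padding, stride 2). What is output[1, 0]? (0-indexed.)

25

The receptive field on the input at this output position is [7 5 6 / 5 3 8 / 12 10 2]. Elementwise product with the kernel and sum: 7·1 + 5·1 + 6·3 + 5·-2 + 3·-1 + 8·1.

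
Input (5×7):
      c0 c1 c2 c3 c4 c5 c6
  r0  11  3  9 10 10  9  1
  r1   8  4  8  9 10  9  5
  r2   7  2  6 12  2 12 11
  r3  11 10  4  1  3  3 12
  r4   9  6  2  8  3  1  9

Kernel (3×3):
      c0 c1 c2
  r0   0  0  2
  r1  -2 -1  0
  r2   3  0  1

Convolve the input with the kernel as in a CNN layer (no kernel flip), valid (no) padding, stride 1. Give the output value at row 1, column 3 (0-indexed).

-2

The receptive field on the input at this output position is [9 10 9 / 12 2 12 / 1 3 3]. Elementwise product with the kernel and sum: 9·2 + 12·-2 + 2·-1 + 1·3 + 3·1.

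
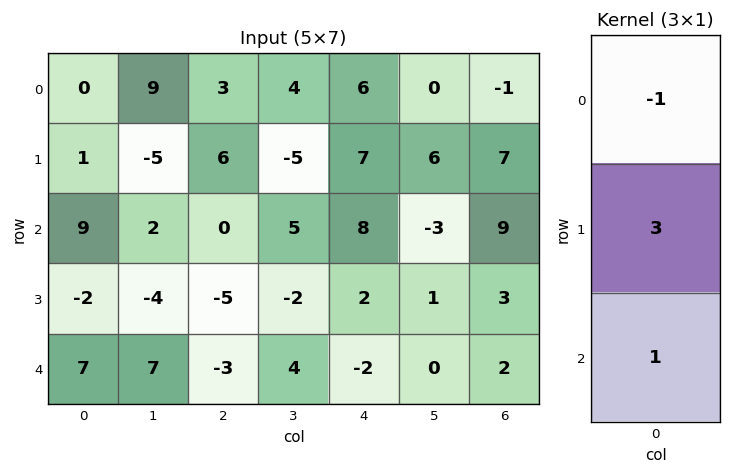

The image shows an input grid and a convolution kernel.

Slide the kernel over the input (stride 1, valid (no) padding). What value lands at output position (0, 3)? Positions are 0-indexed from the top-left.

-14

The receptive field on the input at this output position is [4 / -5 / 5]. Elementwise product with the kernel and sum: 4·-1 + -5·3 + 5·1.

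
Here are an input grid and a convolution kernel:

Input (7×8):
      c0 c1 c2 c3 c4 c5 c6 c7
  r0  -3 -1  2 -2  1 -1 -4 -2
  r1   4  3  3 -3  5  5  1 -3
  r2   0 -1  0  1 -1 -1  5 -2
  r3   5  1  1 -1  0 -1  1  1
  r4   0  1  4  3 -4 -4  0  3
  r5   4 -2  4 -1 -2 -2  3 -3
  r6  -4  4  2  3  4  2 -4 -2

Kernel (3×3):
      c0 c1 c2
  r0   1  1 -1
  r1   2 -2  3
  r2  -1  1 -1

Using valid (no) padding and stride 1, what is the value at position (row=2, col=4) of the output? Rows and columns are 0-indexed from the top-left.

-2

The receptive field on the input at this output position is [-1 -1 5 / 0 -1 1 / -4 -4 0]. Elementwise product with the kernel and sum: -1·1 + -1·1 + 5·-1 + 0·2 + -1·-2 + 1·3 + -4·-1 + -4·1 + 0·-1.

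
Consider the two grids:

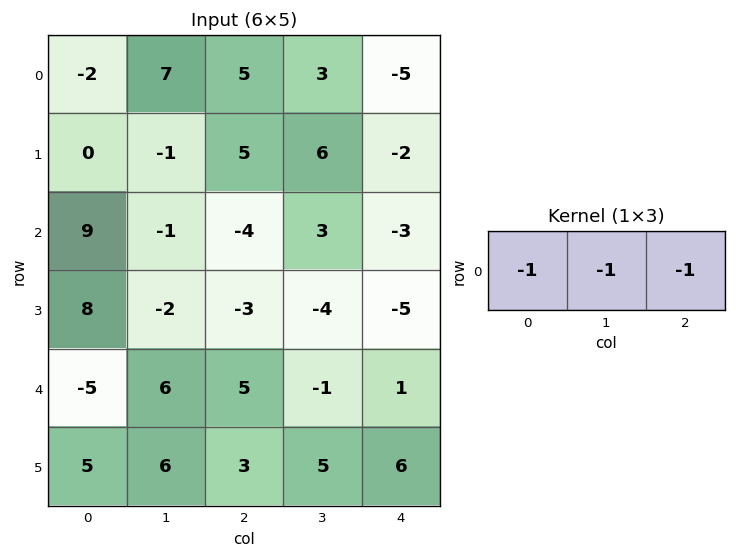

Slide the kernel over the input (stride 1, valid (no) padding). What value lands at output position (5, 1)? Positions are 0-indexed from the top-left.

The receptive field on the input at this output position is [6 3 5]. Elementwise product with the kernel and sum: 6·-1 + 3·-1 + 5·-1.

-14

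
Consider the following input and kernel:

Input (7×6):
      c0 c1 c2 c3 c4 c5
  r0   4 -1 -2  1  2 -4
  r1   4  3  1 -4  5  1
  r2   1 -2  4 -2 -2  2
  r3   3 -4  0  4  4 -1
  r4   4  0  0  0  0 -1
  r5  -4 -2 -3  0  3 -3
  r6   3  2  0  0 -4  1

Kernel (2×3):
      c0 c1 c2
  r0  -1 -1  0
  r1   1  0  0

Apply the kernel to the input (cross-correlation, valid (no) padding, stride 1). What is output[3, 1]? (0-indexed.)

4

The receptive field on the input at this output position is [-4 0 4 / 0 0 0]. Elementwise product with the kernel and sum: -4·-1 + 0·-1 + 0·1.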